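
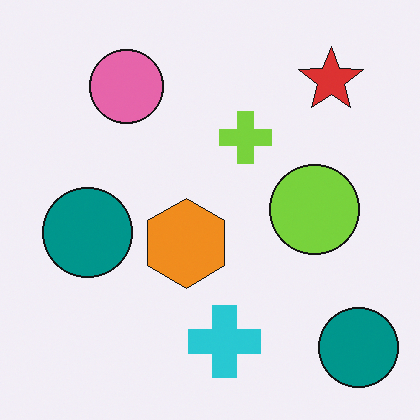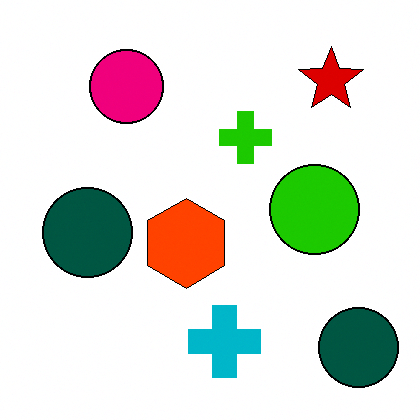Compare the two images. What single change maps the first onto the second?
The transformation is: given much higher contrast.

Tones are pushed away from mid-grey across the whole image — a global contrast change.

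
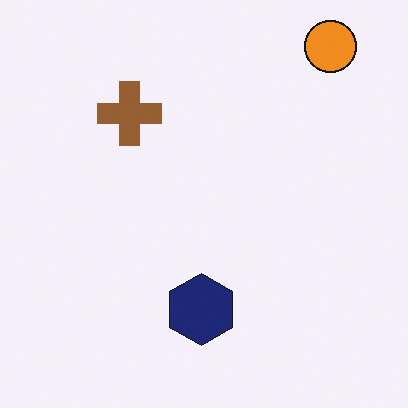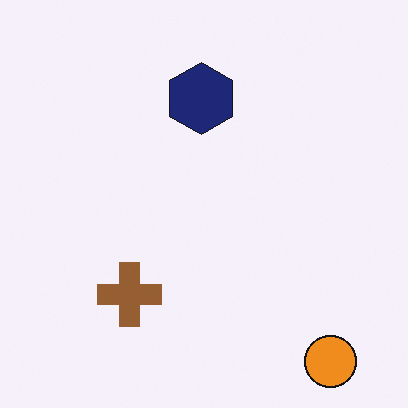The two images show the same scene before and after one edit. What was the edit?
The image was flipped vertically (top ↔ bottom).

The orange circle is in the top-right of the first image and the bottom-right of the second — shapes on opposite sides of the horizontal midline have swapped in a mirror flip.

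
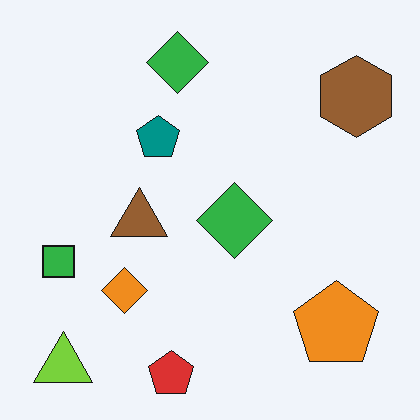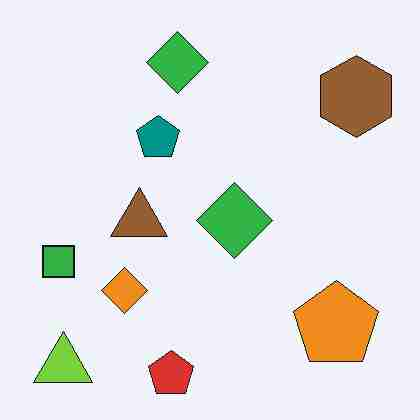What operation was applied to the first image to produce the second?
The second image is the first heavily JPEG-compressed with obvious blocking artifacts.

Blocky 8×8 compression artifacts appear around shape edges and the flat background shows ringing — characteristic JPEG degradation.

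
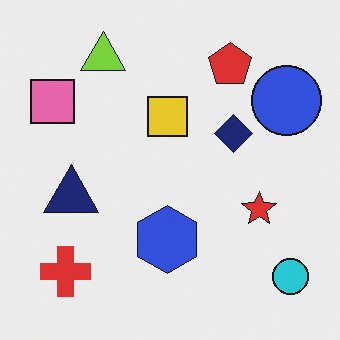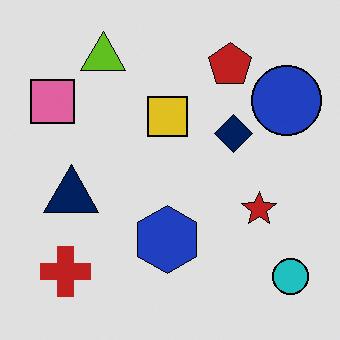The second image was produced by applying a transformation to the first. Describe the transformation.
This is the original image posterized to a reduced palette.

Each flat color has snapped to a coarser quantized level — most visibly, the near-white background has dropped to a flat grey.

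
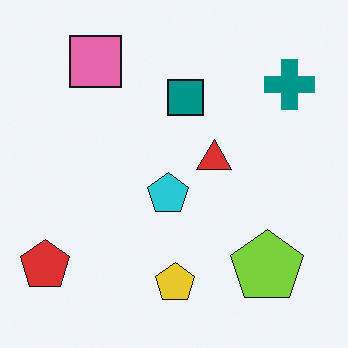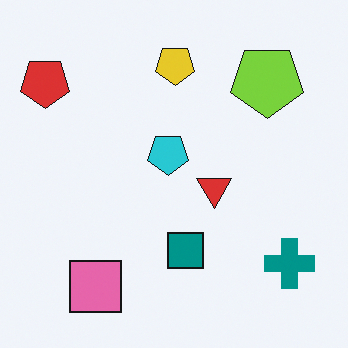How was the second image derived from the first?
The image was flipped vertically (top ↔ bottom).

The pink square is in the top-left of the first image and the bottom-left of the second — shapes on opposite sides of the horizontal midline have swapped in a mirror flip.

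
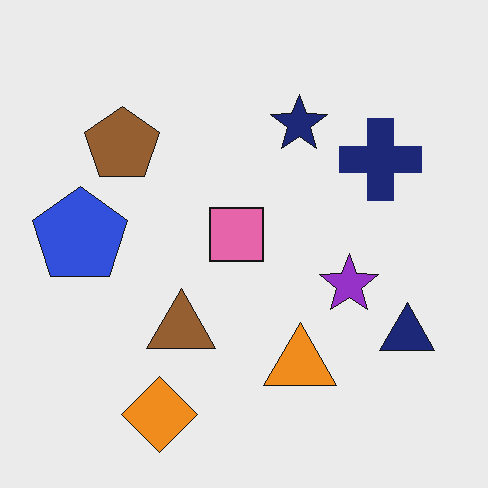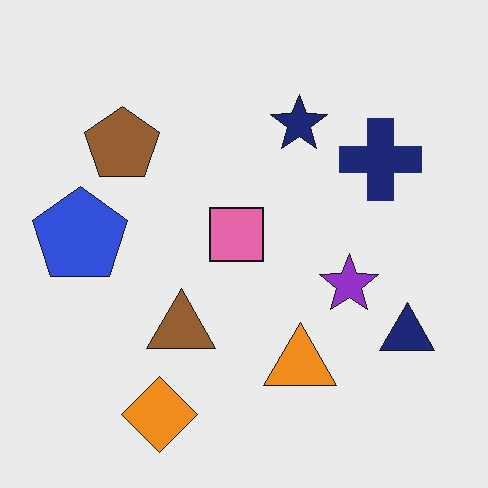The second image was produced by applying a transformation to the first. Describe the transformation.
It was given moderate JPEG compression.

Blocky 8×8 compression artifacts appear around shape edges and the flat background shows ringing — characteristic JPEG degradation.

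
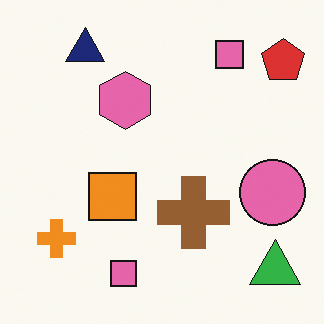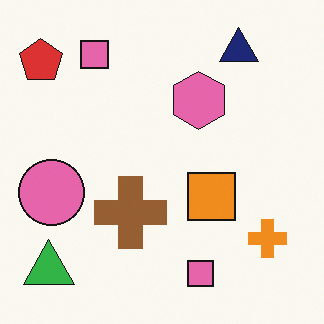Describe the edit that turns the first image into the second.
It was flipped horizontally (left ↔ right).

The red pentagon is in the top-right of the first image and the top-left of the second — shapes on opposite sides of the vertical midline have swapped in a mirror flip.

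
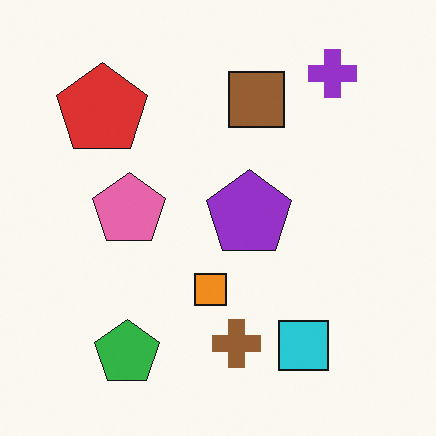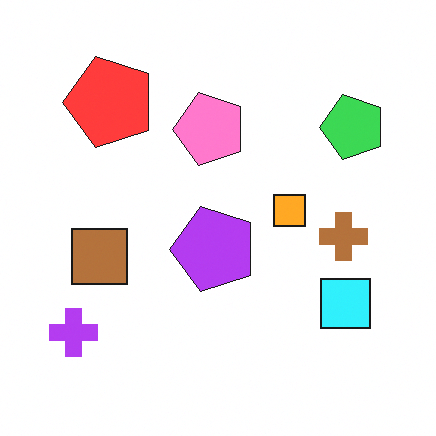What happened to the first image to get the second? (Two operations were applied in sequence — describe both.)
The image was brightened a little, then transposed (reflected across the top-left ↔ bottom-right diagonal).

Every pixel — background and shapes alike — is uniformly brightened. Shapes have swapped their row and column positions — what was in the top-right is now in the bottom-left — a diagonal reflection.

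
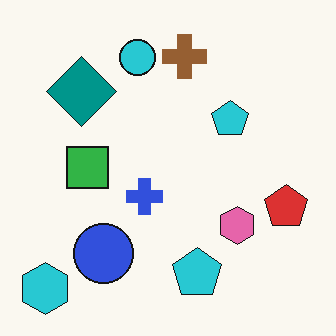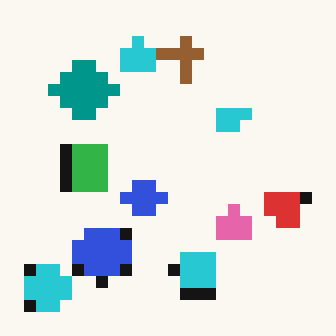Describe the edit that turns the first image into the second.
The transformation is: coarsely pixelated.

Shapes are reduced to large square blocks; fine edges and outlines are lost — a downscale-then-upscale (mosaic) effect.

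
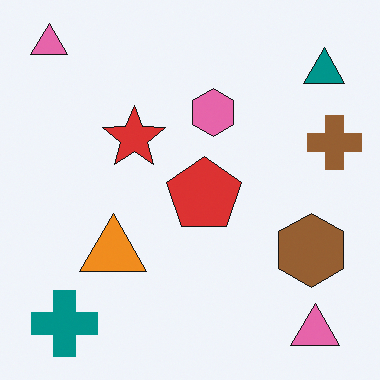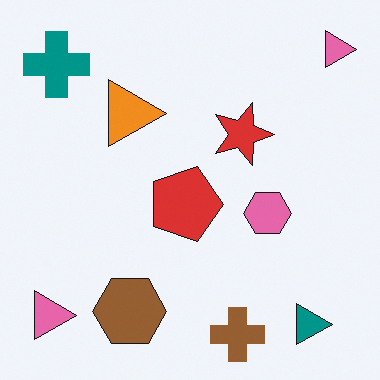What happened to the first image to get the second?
Rotated 90° clockwise.

The teal cross sits in the bottom-left of the first image and the top-left of the second — consistent with a whole-image 90° clockwise rotation.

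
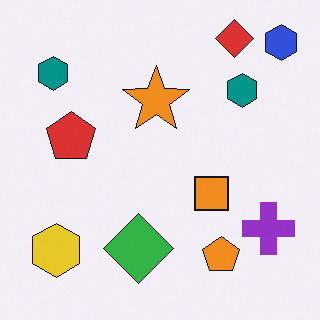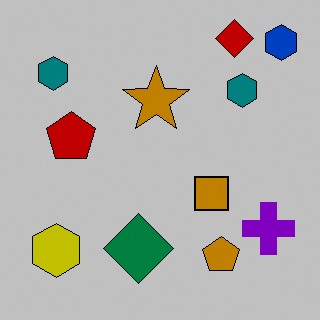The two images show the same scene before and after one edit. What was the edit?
Heavily posterized to just a handful of flat colors.

Each flat color has snapped to a coarser quantized level — most visibly, the near-white background has dropped to a flat grey.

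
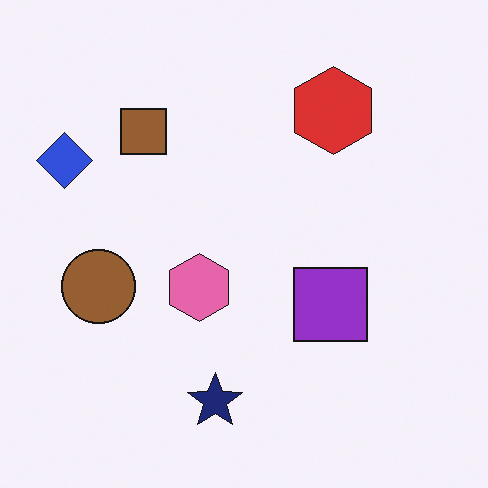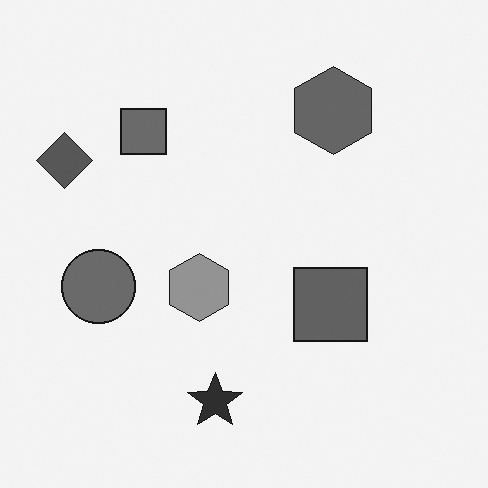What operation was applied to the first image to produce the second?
Converted to grayscale.

All color is removed — every shape is now a shade of grey.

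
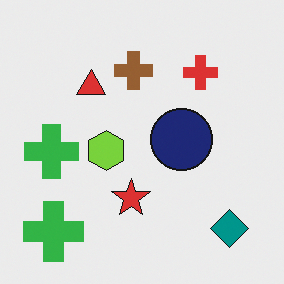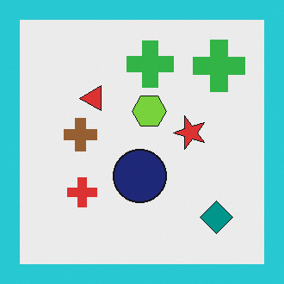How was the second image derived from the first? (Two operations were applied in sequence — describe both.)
The second image is the first transposed (reflected across the top-left ↔ bottom-right diagonal), then framed with a cyan border.

Shapes have swapped their row and column positions — what was in the top-right is now in the bottom-left — a diagonal reflection. A solid cyan frame runs around the edge of the second image, with the content slightly shrunk inside it.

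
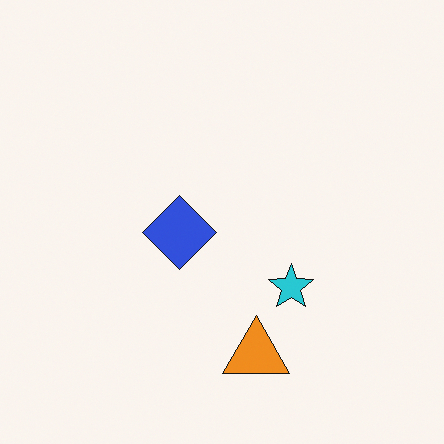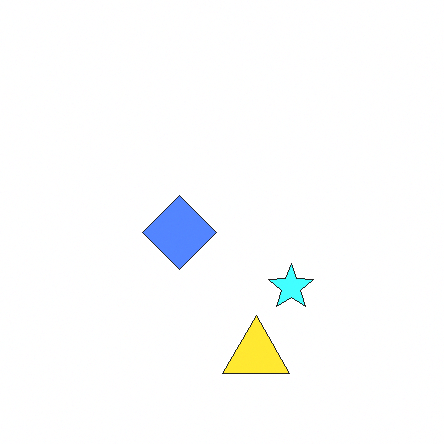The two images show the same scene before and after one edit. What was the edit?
This is the original image noticeably brightened.

Every pixel — background and shapes alike — is uniformly brightened.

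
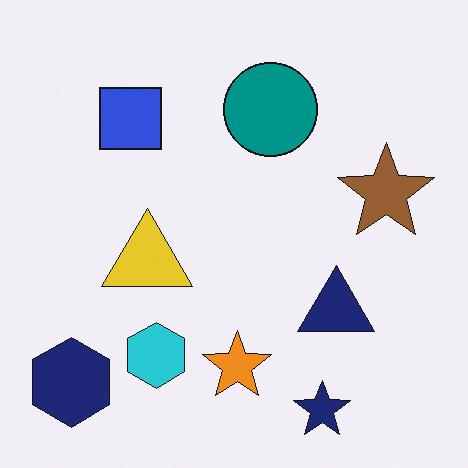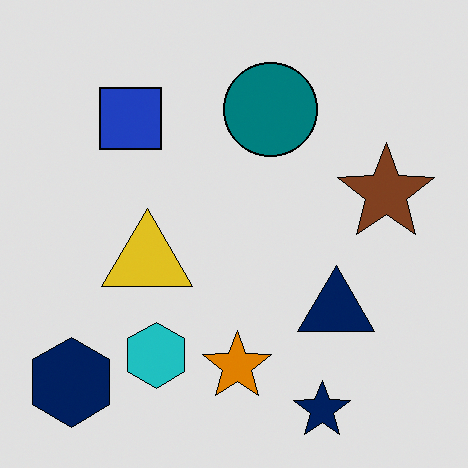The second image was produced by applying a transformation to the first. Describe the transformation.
This is the original image posterized to a reduced palette.

Each flat color has snapped to a coarser quantized level — most visibly, the near-white background has dropped to a flat grey.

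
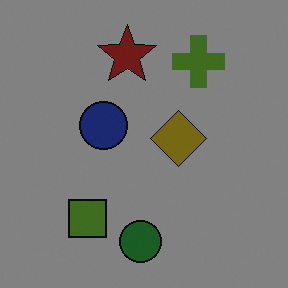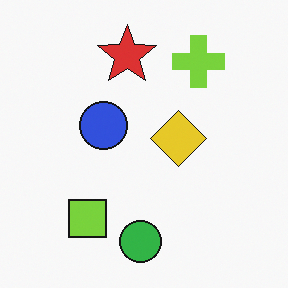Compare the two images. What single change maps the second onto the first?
The first image is the second darkened a lot.

Every pixel — background and shapes alike — is uniformly darkened.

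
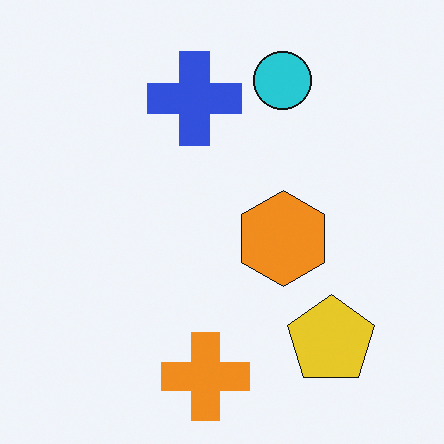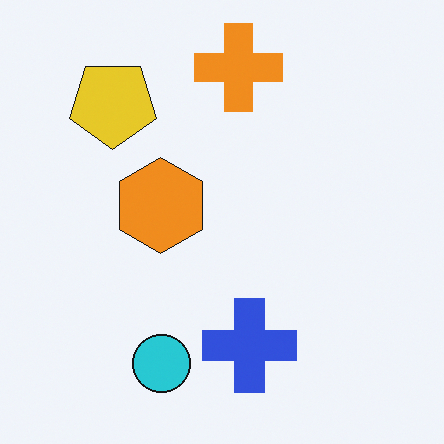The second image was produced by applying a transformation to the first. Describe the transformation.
This is the original image rotated 180°.

The yellow pentagon sits in the bottom-right of the first image and the top-left of the second — consistent with a whole-image 180° rotation.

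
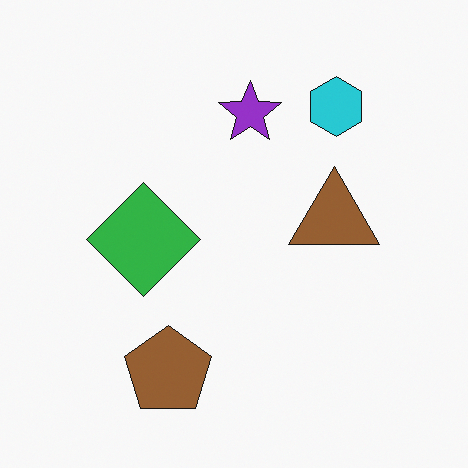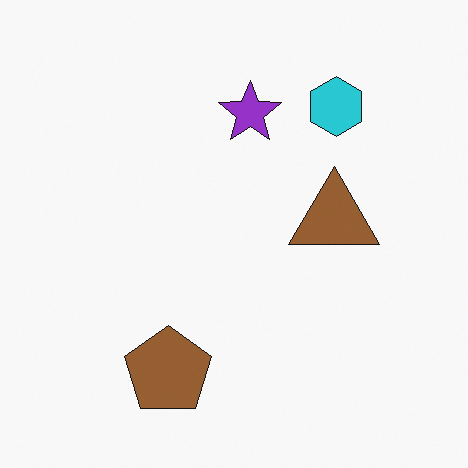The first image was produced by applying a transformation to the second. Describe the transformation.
Overlaid with an additional green diamond.

A green diamond appears in the first image that is absent from the second.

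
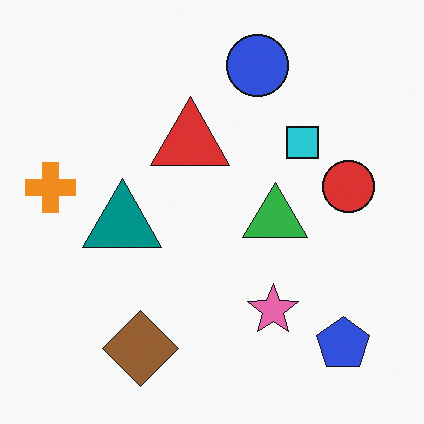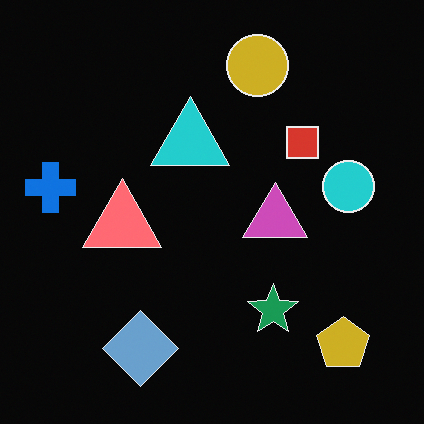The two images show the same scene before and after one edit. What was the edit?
It was color-inverted (negative).

The light background has become dark and every shape's color is its complement — a photographic negative.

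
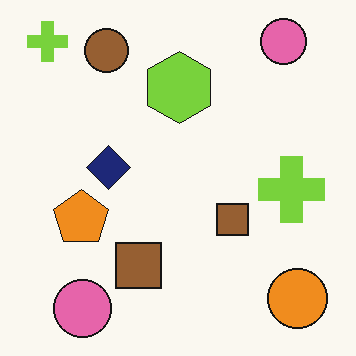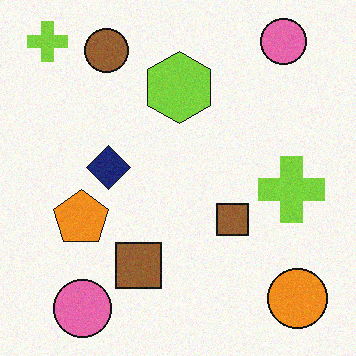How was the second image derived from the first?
The second image is the first degraded with a light layer of grain.

Random speckle covers the whole image, including the flat background.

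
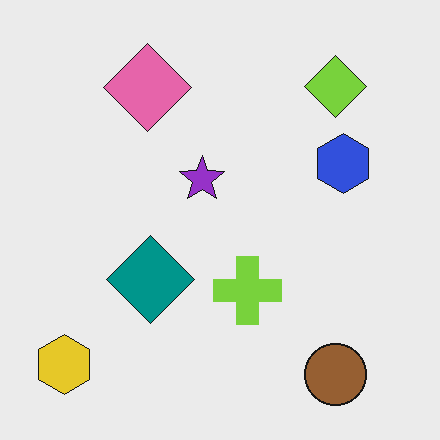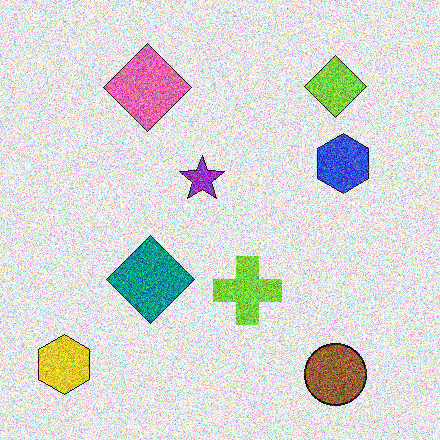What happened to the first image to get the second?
Degraded with strong gaussian noise.

Random speckle covers the whole image, including the flat background.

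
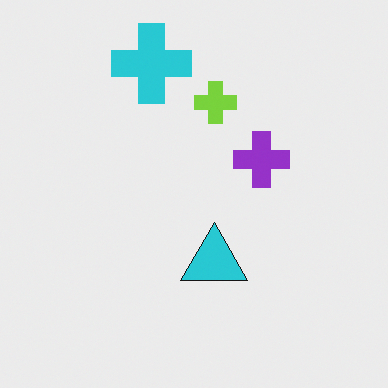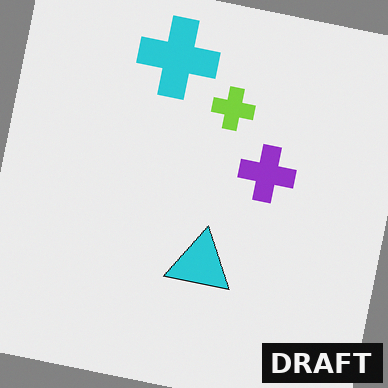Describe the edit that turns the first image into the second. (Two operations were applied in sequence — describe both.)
It was rotated clockwise by a few degrees, then watermarked with the text "DRAFT" in the lower-right corner.

Every shape is tilted by the same angle and the image corners show triangular fill wedges — a whole-image rotation by a non-right angle. A dark label reading "DRAFT" appears in the lower-right corner.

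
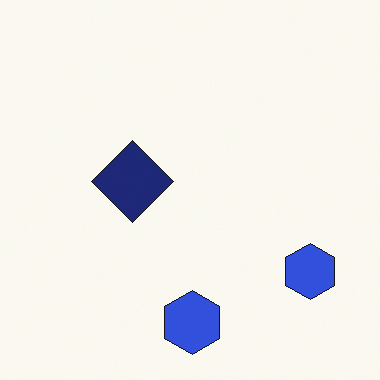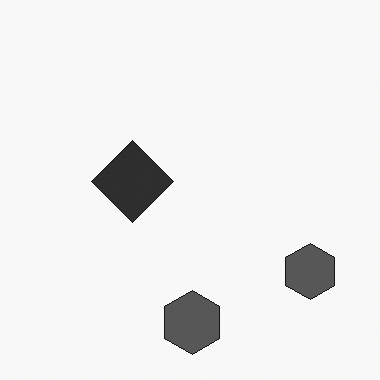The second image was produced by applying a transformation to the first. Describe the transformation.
The transformation is: converted to grayscale.

All color is removed — every shape is now a shade of grey.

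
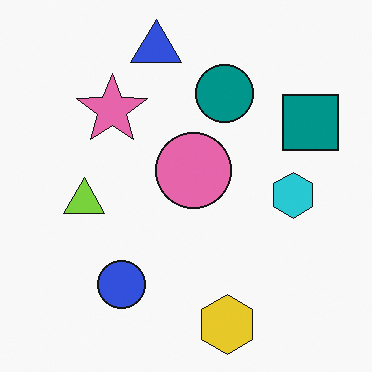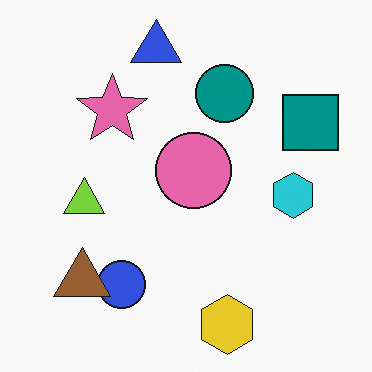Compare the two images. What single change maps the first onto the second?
It was overlaid with an additional brown triangle.

A brown triangle appears in the second image that is absent from the first.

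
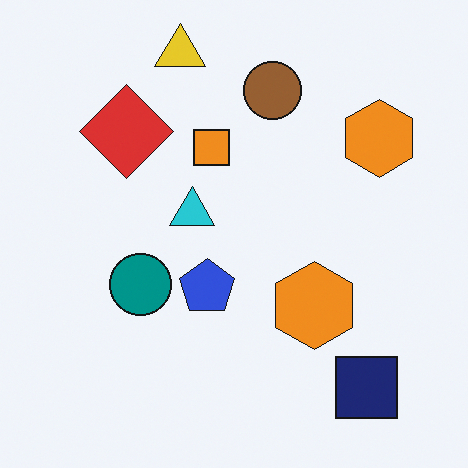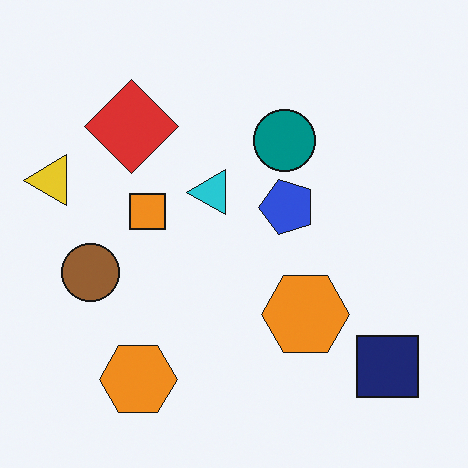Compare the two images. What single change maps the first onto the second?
The second image is the first transposed (reflected across the top-left ↔ bottom-right diagonal).

Shapes have swapped their row and column positions — what was in the top-right is now in the bottom-left — a diagonal reflection.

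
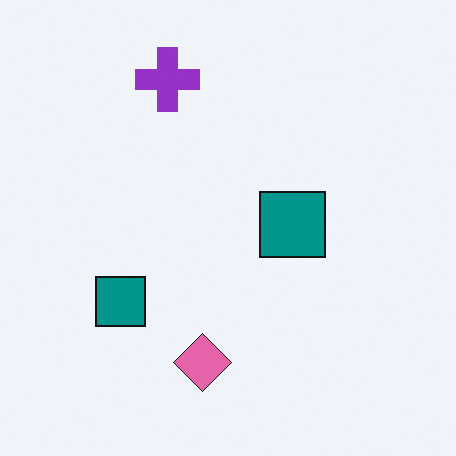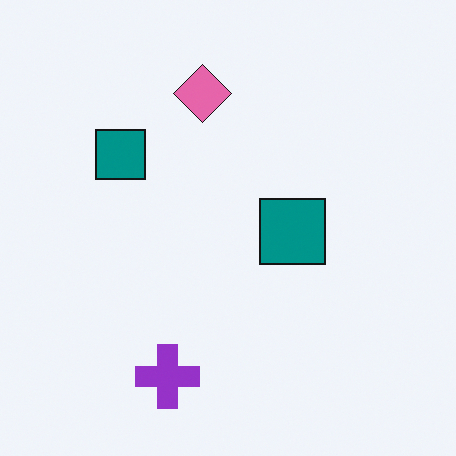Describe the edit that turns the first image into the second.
The transformation is: flipped vertically (top ↔ bottom).

The purple cross is in the top of the first image and the bottom of the second — shapes on opposite sides of the horizontal midline have swapped in a mirror flip.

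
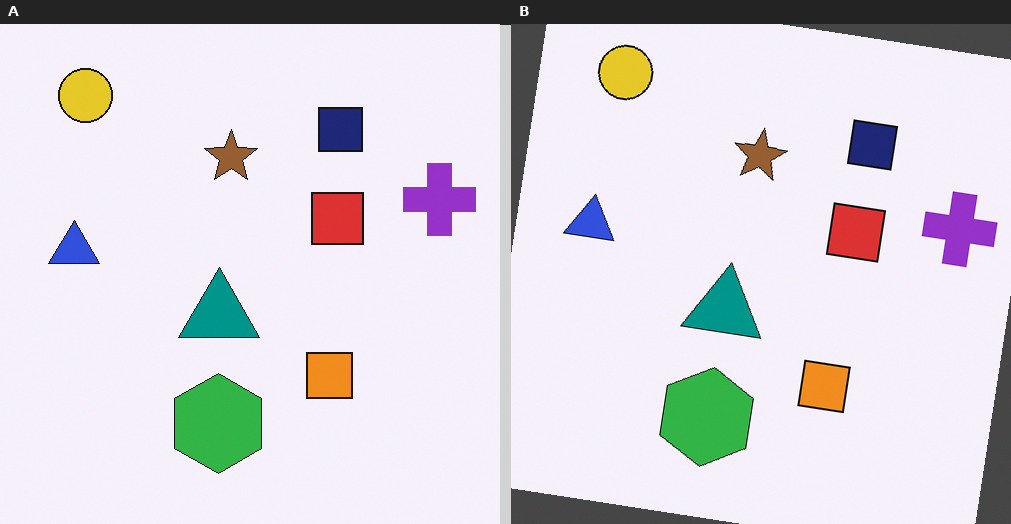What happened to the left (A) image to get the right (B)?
It was rotated clockwise by a small amount.

Every shape is tilted by the same angle and the image corners show triangular fill wedges — a whole-image rotation by a non-right angle.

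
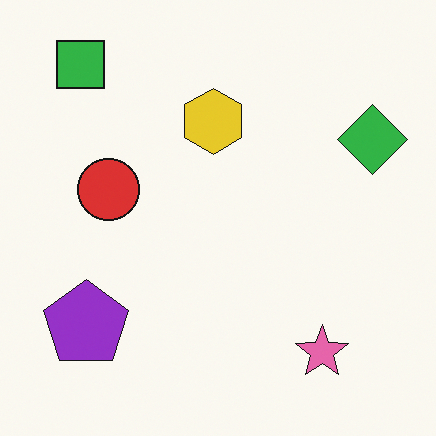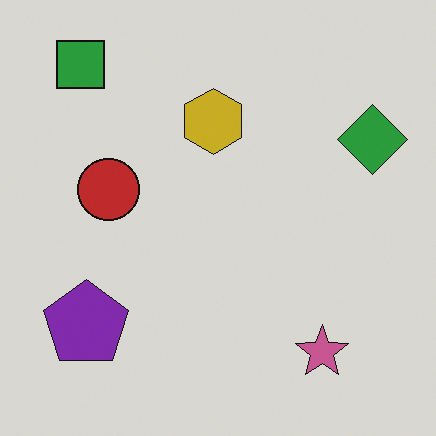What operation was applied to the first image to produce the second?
The second image is the first darkened a little.

Every pixel — background and shapes alike — is uniformly darkened.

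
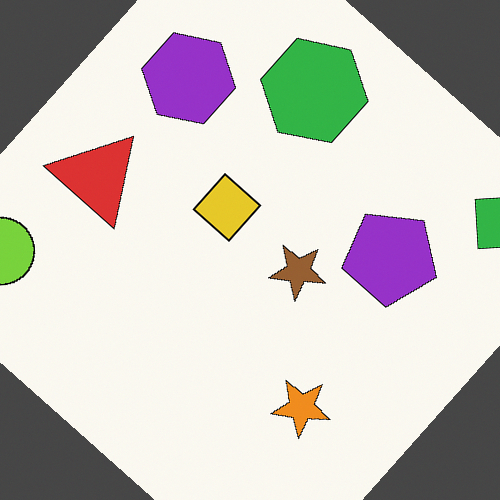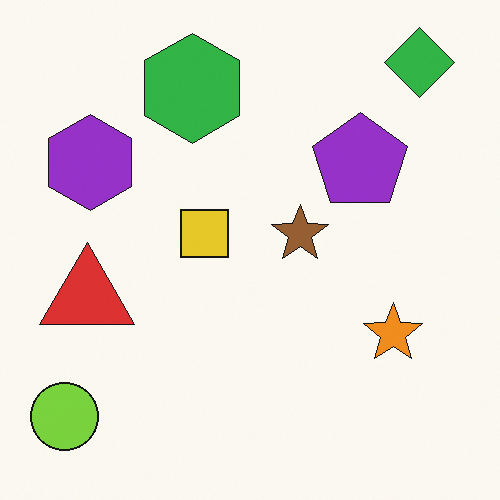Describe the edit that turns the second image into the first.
The first image is the second rotated clockwise by a large amount — several tens of degrees.

Every shape is tilted by the same angle and the image corners show triangular fill wedges — a whole-image rotation by a non-right angle.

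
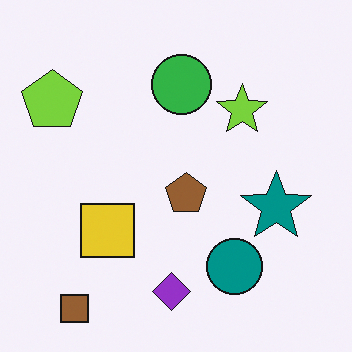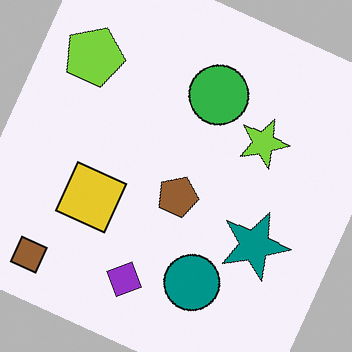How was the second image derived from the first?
The transformation is: rotated clockwise by a clearly visible amount.

Every shape is tilted by the same angle and the image corners show triangular fill wedges — a whole-image rotation by a non-right angle.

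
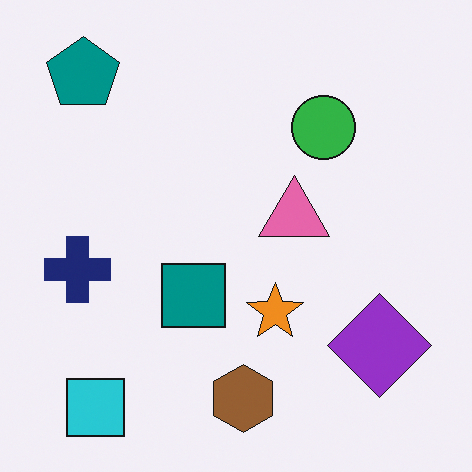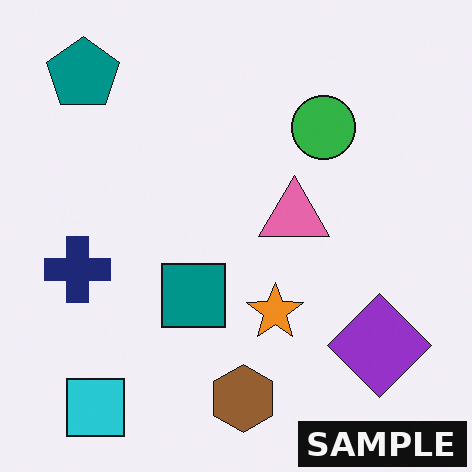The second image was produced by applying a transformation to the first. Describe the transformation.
The transformation is: watermarked with the text "SAMPLE" in the lower-right corner.

A dark label reading "SAMPLE" appears in the lower-right corner.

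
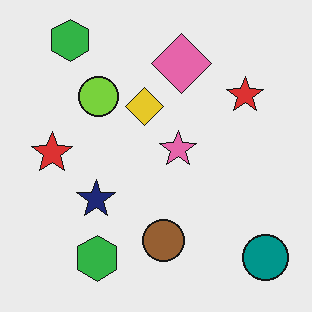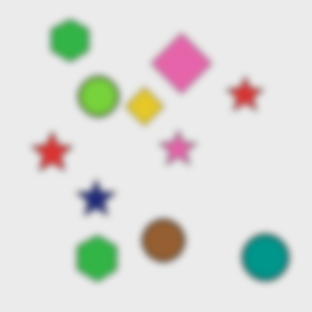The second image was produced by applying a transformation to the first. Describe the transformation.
It was noticeably gaussian-blurred.

Shape edges and outlines are uniformly softened across the whole image.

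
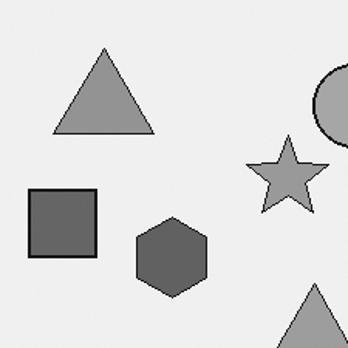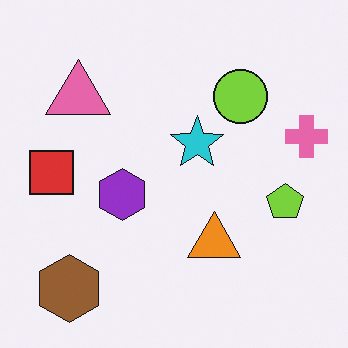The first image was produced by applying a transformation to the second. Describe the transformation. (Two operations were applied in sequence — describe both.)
This is the original image converted to grayscale, then cropped to a modestly smaller region and rescaled.

All color is removed — every shape is now a shade of grey. The visible shapes are larger and the field of view is narrower; shapes near the original edges may be partly or wholly outside the frame — a crop-and-rescale.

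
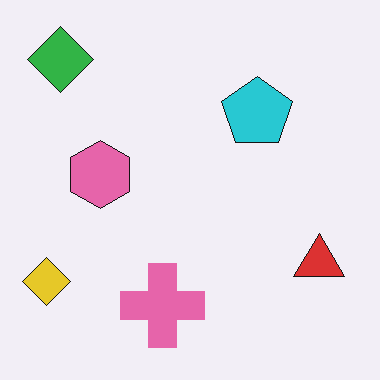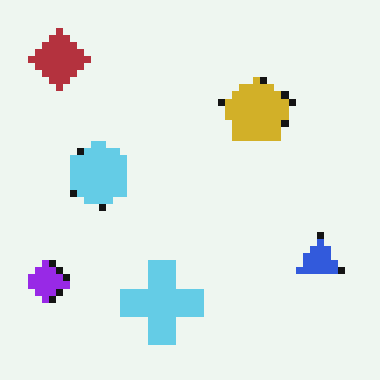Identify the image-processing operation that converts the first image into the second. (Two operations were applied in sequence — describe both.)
The image was pixelated into visible square blocks, then hue-shifted through roughly half the color wheel.

Shapes are reduced to large square blocks; fine edges and outlines are lost — a downscale-then-upscale (mosaic) effect. Every shape's color has rotated by the same amount around the hue wheel — a uniform hue shift.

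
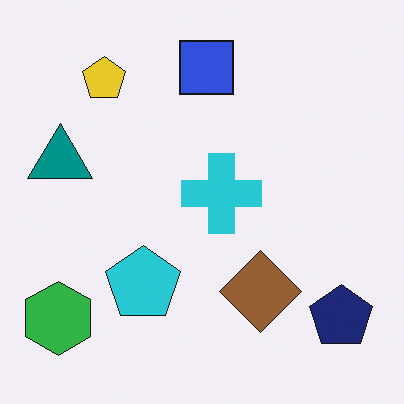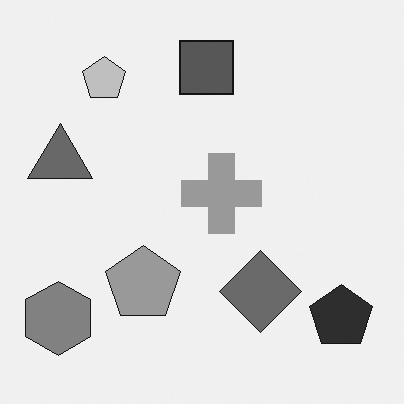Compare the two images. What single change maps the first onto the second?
The transformation is: converted to grayscale.

All color is removed — every shape is now a shade of grey.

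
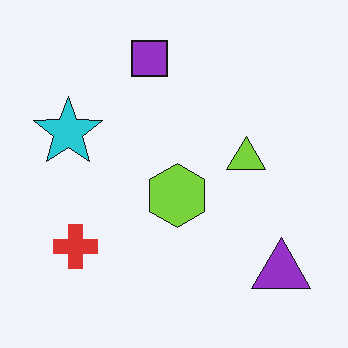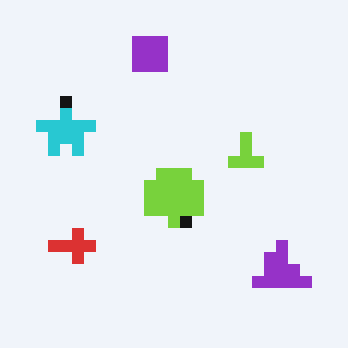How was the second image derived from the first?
The second image is the first coarsely pixelated.

Shapes are reduced to large square blocks; fine edges and outlines are lost — a downscale-then-upscale (mosaic) effect.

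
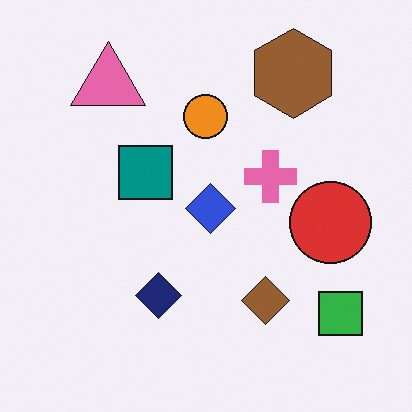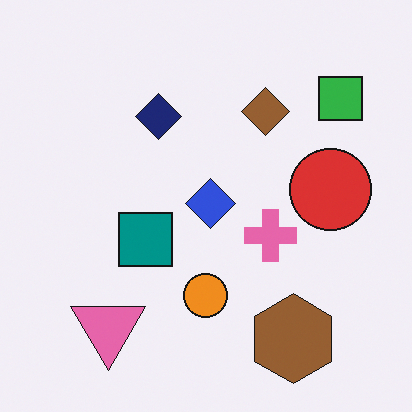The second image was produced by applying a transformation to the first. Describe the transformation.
The image was flipped vertically (top ↔ bottom).

The brown hexagon is in the top-right of the first image and the bottom-right of the second — shapes on opposite sides of the horizontal midline have swapped in a mirror flip.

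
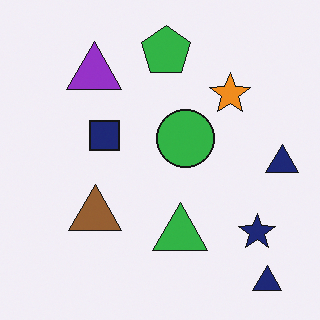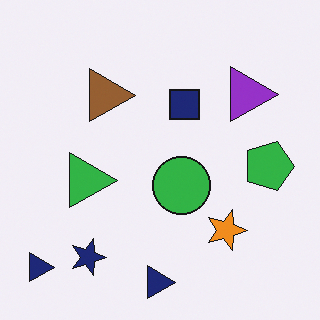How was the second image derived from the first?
Rotated 90° clockwise.

The navy star sits in the bottom-right of the first image and the bottom-left of the second — consistent with a whole-image 90° clockwise rotation.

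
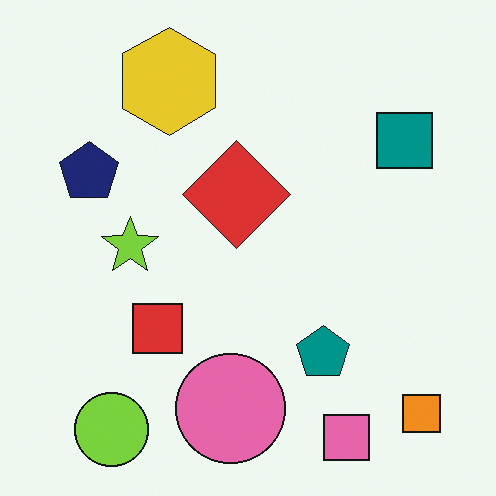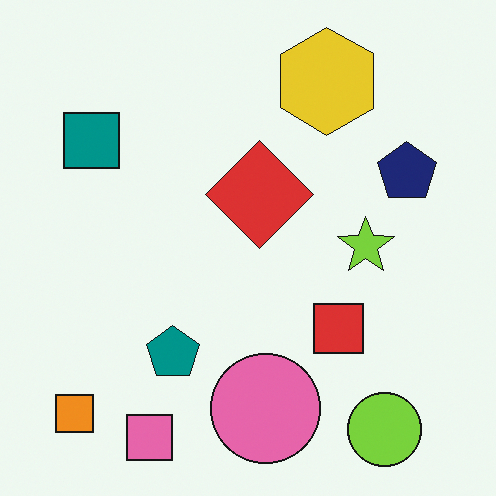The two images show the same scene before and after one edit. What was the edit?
The second image is the first flipped horizontally (left ↔ right).

The orange square is in the bottom-right of the first image and the bottom-left of the second — shapes on opposite sides of the vertical midline have swapped in a mirror flip.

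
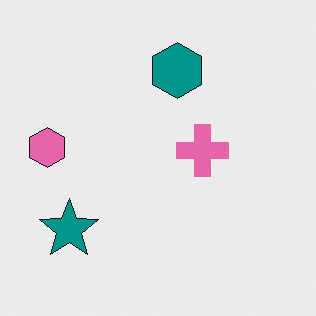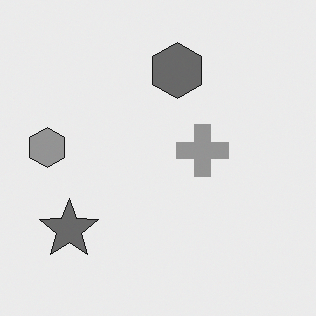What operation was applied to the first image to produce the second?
Converted to grayscale.

All color is removed — every shape is now a shade of grey.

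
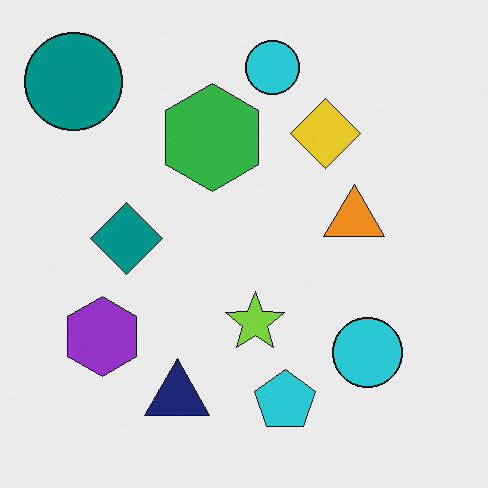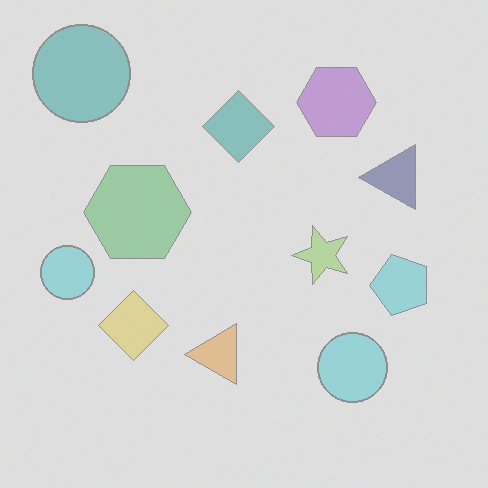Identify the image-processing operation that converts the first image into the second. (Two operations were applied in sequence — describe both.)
This is the original image transposed (reflected across the top-left ↔ bottom-right diagonal), then washed out (contrast reduced).

Shapes have swapped their row and column positions — what was in the top-right is now in the bottom-left — a diagonal reflection. Tones are pushed toward mid-grey across the whole image — a global contrast change.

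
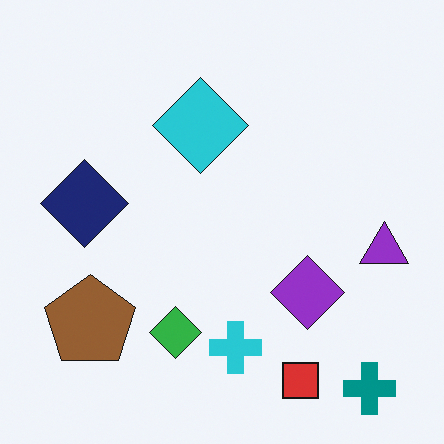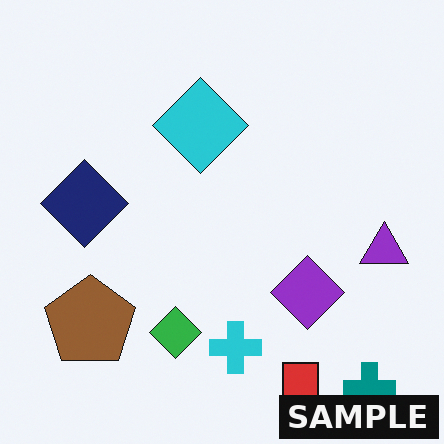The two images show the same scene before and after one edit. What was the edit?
The transformation is: watermarked with the text "SAMPLE" in the lower-right corner.

A dark label reading "SAMPLE" appears in the lower-right corner.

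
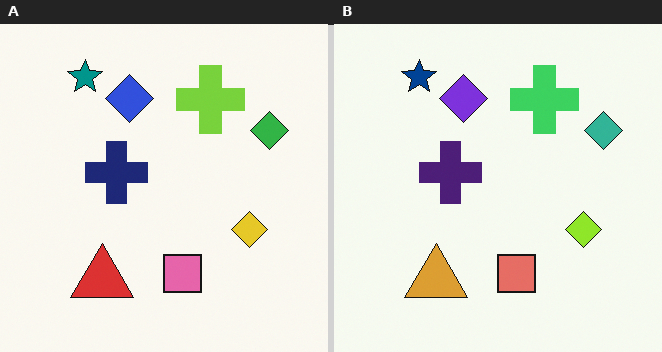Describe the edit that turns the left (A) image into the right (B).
The transformation is: hue-shifted by a small amount.

Every shape's color has rotated by the same amount around the hue wheel — a uniform hue shift.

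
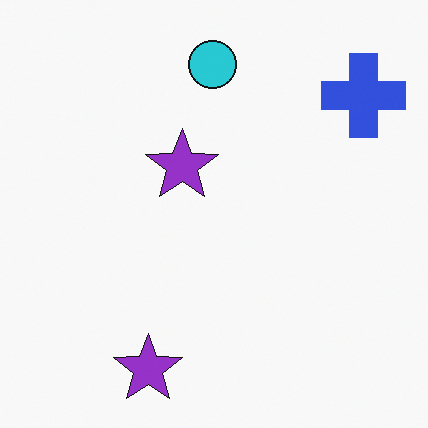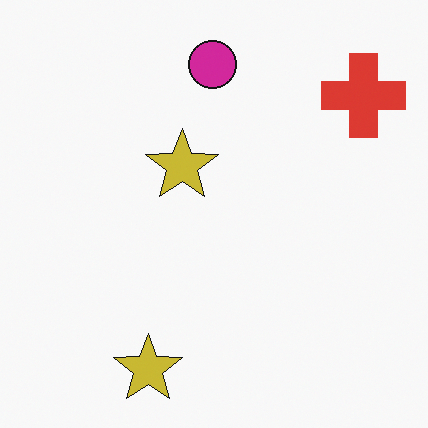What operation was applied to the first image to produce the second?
It was hue-shifted by a moderate amount.

Every shape's color has rotated by the same amount around the hue wheel — a uniform hue shift.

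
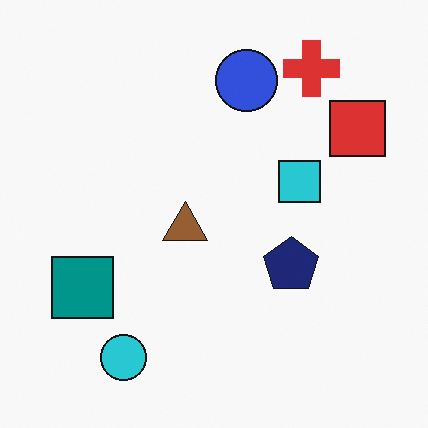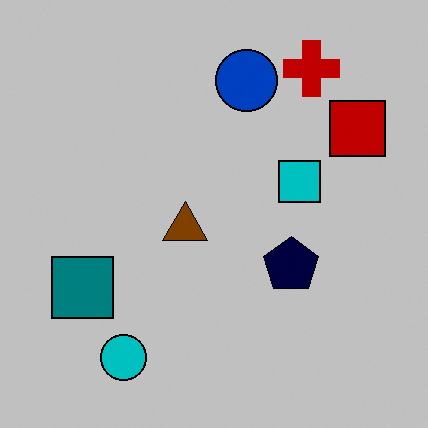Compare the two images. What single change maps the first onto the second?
The image was heavily posterized to just a handful of flat colors.

Each flat color has snapped to a coarser quantized level — most visibly, the near-white background has dropped to a flat grey.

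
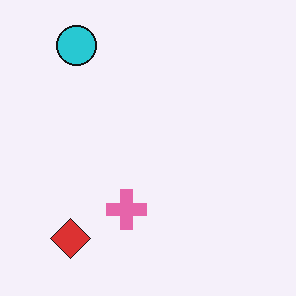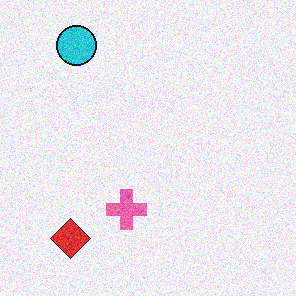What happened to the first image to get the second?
The second image is the first degraded with moderate additive noise.

Random speckle covers the whole image, including the flat background.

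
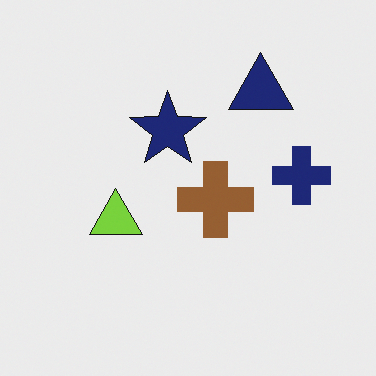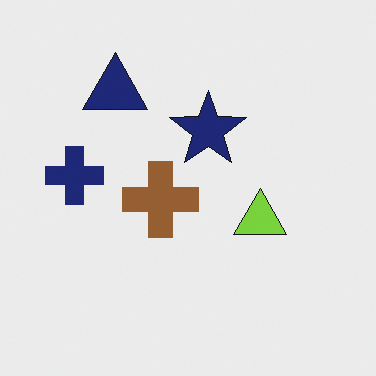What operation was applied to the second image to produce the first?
The image was flipped horizontally (left ↔ right).

The navy cross is in the left of the second image and the right of the first — shapes on opposite sides of the vertical midline have swapped in a mirror flip.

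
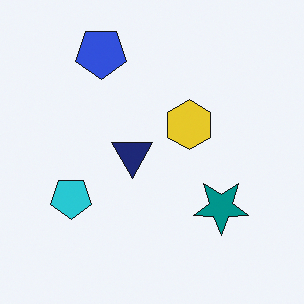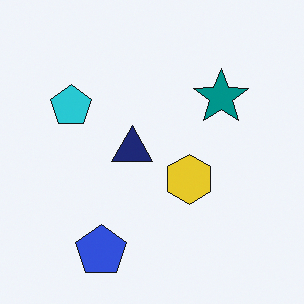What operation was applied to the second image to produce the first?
Flipped vertically (top ↔ bottom).

The blue pentagon is in the bottom-left of the second image and the top-left of the first — shapes on opposite sides of the horizontal midline have swapped in a mirror flip.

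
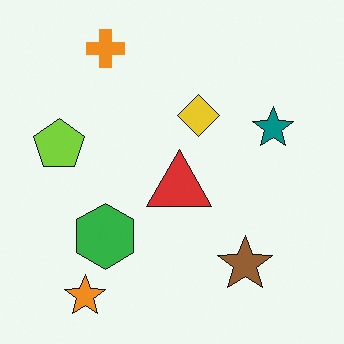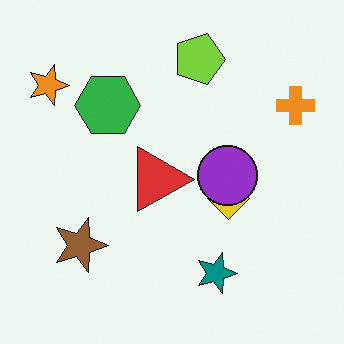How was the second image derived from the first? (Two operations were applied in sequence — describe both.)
The transformation is: rotated 90° clockwise, then overlaid with an additional purple circle.

The orange star sits in the bottom-left of the first image and the top-left of the second — consistent with a whole-image 90° clockwise rotation. A purple circle appears in the second image that is absent from the first.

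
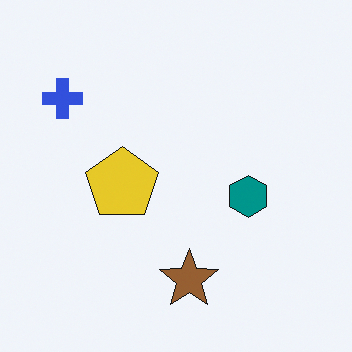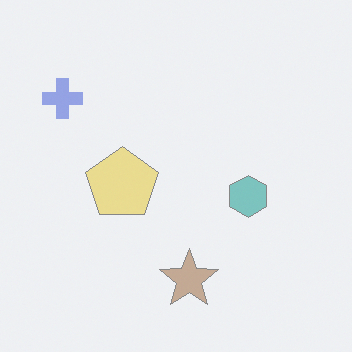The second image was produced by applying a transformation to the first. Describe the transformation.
The second image is the first given much lower contrast.

Tones are pushed toward mid-grey across the whole image — a global contrast change.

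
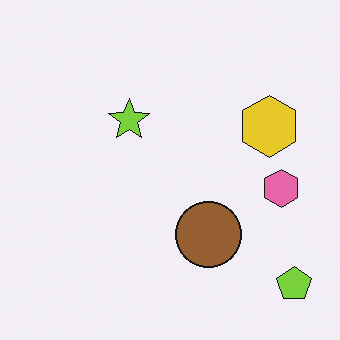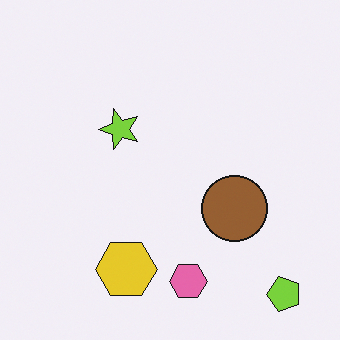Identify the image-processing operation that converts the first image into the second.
It was transposed (reflected across the top-left ↔ bottom-right diagonal).

Shapes have swapped their row and column positions — what was in the top-right is now in the bottom-left — a diagonal reflection.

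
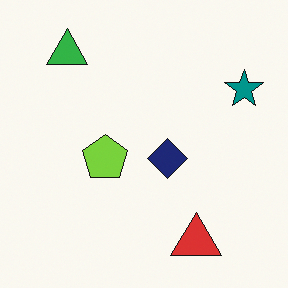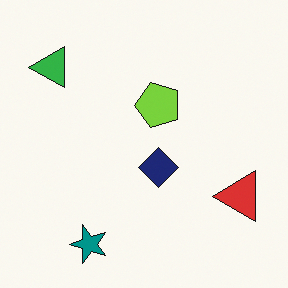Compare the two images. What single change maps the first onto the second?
It was transposed (reflected across the top-left ↔ bottom-right diagonal).

Shapes have swapped their row and column positions — what was in the top-right is now in the bottom-left — a diagonal reflection.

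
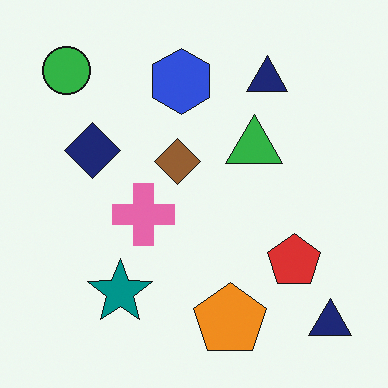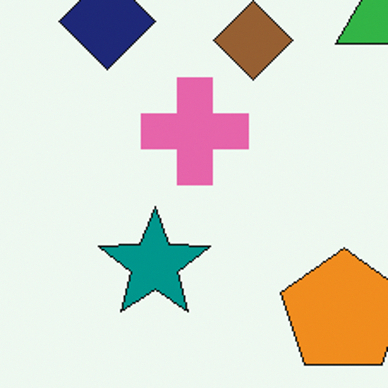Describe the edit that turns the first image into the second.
Cropped to a noticeably smaller region and rescaled.

The visible shapes are larger and the field of view is narrower; shapes near the original edges may be partly or wholly outside the frame — a crop-and-rescale.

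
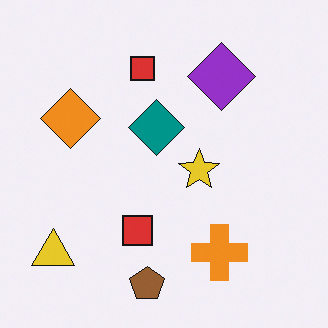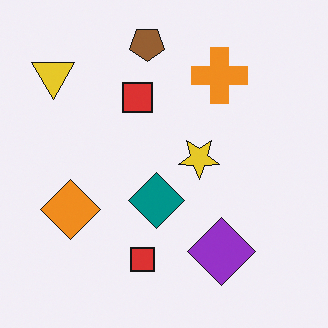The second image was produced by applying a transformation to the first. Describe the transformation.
This is the original image flipped vertically (top ↔ bottom).

The brown pentagon is in the bottom of the first image and the top of the second — shapes on opposite sides of the horizontal midline have swapped in a mirror flip.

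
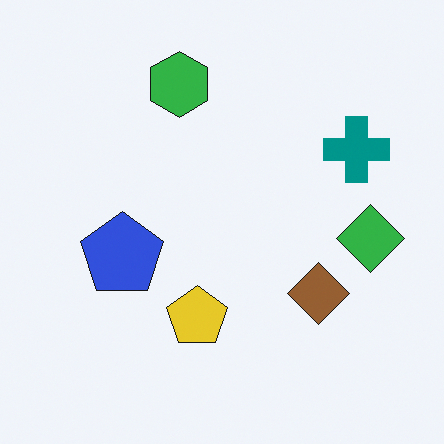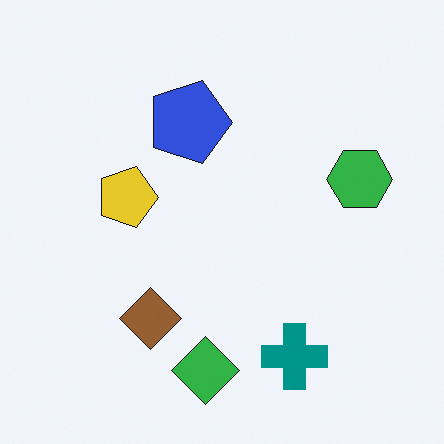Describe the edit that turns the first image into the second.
The transformation is: rotated 90° clockwise.

The teal cross sits in the right of the first image and the bottom of the second — consistent with a whole-image 90° clockwise rotation.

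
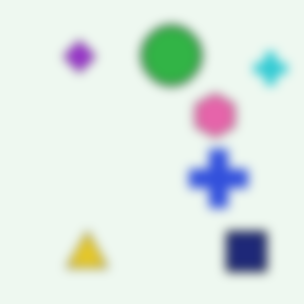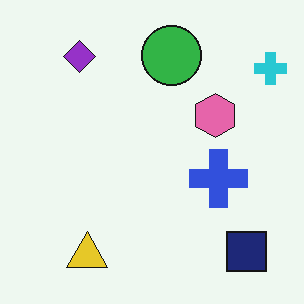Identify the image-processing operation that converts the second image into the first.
It was heavily blurred.

Shape edges and outlines are uniformly softened across the whole image.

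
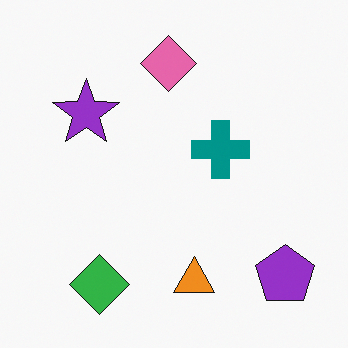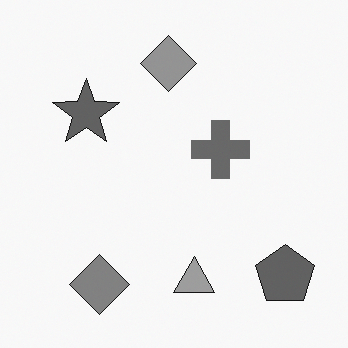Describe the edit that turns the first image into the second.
The transformation is: converted to grayscale.

All color is removed — every shape is now a shade of grey.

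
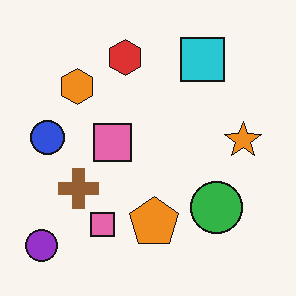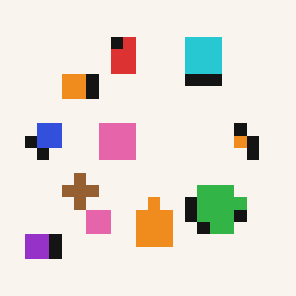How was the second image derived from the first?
The transformation is: heavily pixelated into large blocks.

Shapes are reduced to large square blocks; fine edges and outlines are lost — a downscale-then-upscale (mosaic) effect.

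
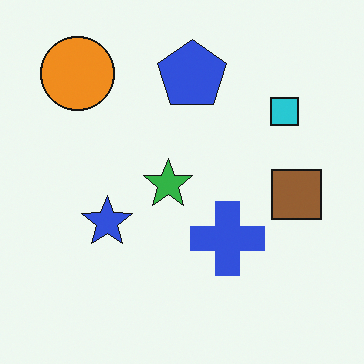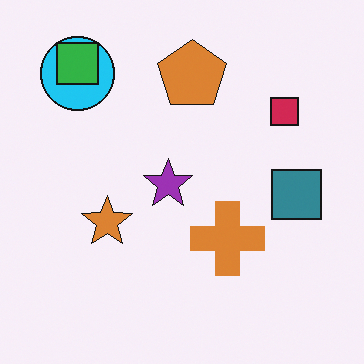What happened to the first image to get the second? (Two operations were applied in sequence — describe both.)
Hue-shifted through roughly half the color wheel, then overlaid with an additional green square.

Every shape's color has rotated by the same amount around the hue wheel — a uniform hue shift. A green square appears in the second image that is absent from the first.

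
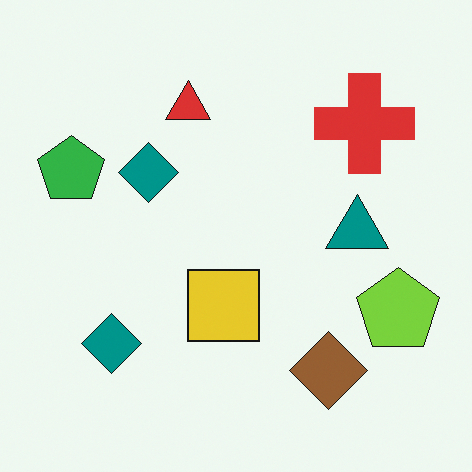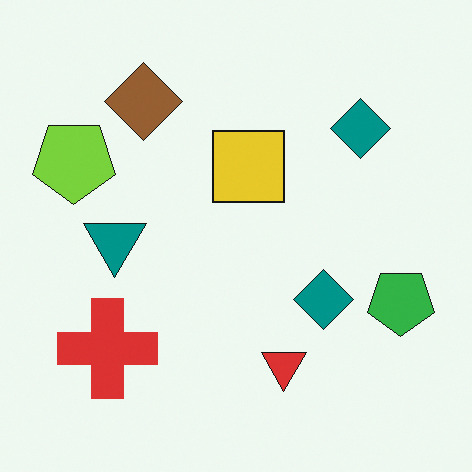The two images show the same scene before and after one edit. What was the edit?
It was rotated 180°.

The lime pentagon sits in the right of the first image and the left of the second — consistent with a whole-image 180° rotation.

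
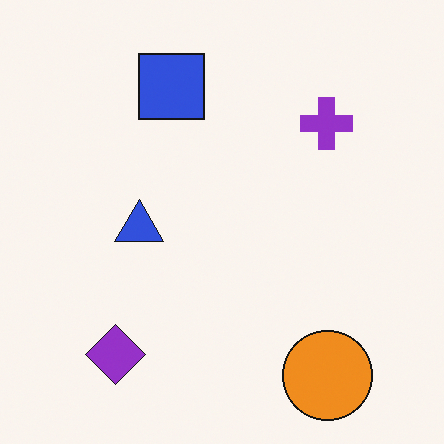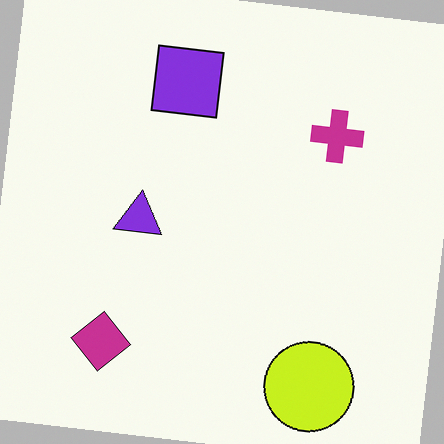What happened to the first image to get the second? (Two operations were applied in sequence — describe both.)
The second image is the first hue-shifted slightly, then rotated clockwise by a few degrees.

Every shape's color has rotated by the same amount around the hue wheel — a uniform hue shift. Every shape is tilted by the same angle and the image corners show triangular fill wedges — a whole-image rotation by a non-right angle.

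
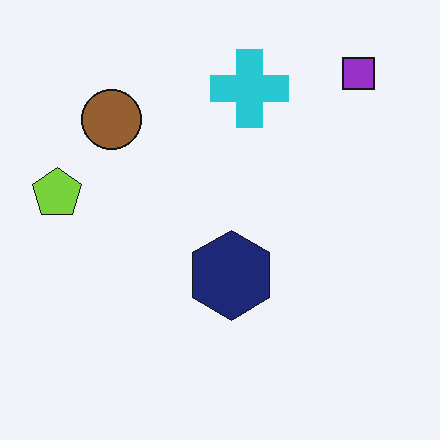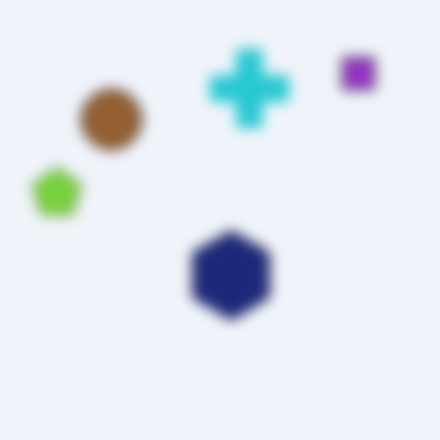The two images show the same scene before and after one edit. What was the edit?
It was heavily blurred.

Shape edges and outlines are uniformly softened across the whole image.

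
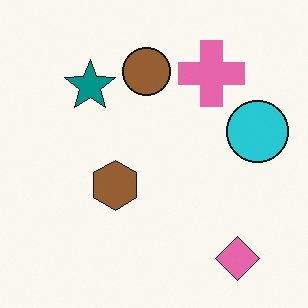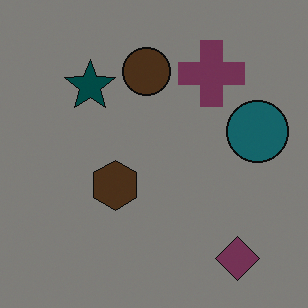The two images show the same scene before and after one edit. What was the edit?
The second image is the first darkened a lot.

Every pixel — background and shapes alike — is uniformly darkened.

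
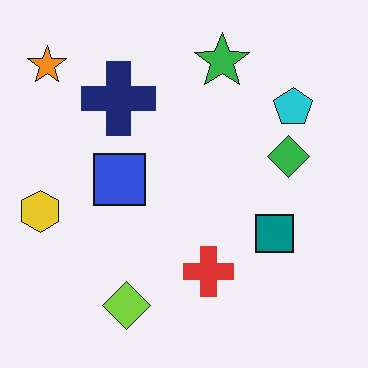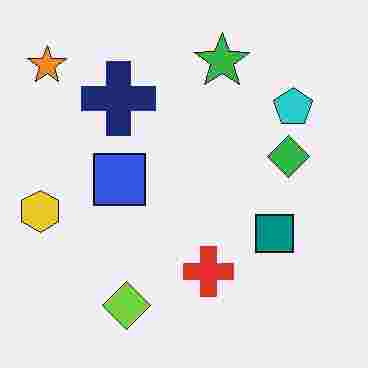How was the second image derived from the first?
The image was degraded with heavy JPEG compression.

Blocky 8×8 compression artifacts appear around shape edges and the flat background shows ringing — characteristic JPEG degradation.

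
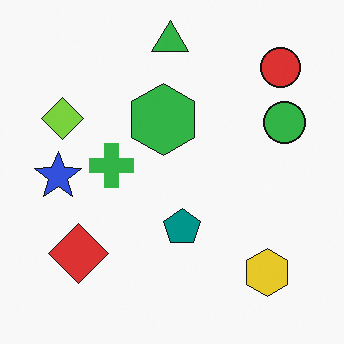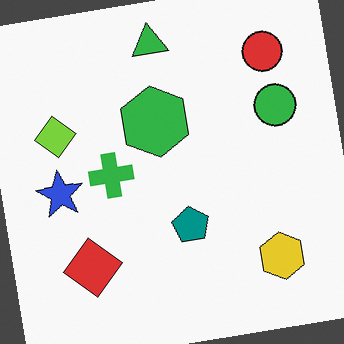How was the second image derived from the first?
Rotated counter-clockwise by a few degrees.

Every shape is tilted by the same angle and the image corners show triangular fill wedges — a whole-image rotation by a non-right angle.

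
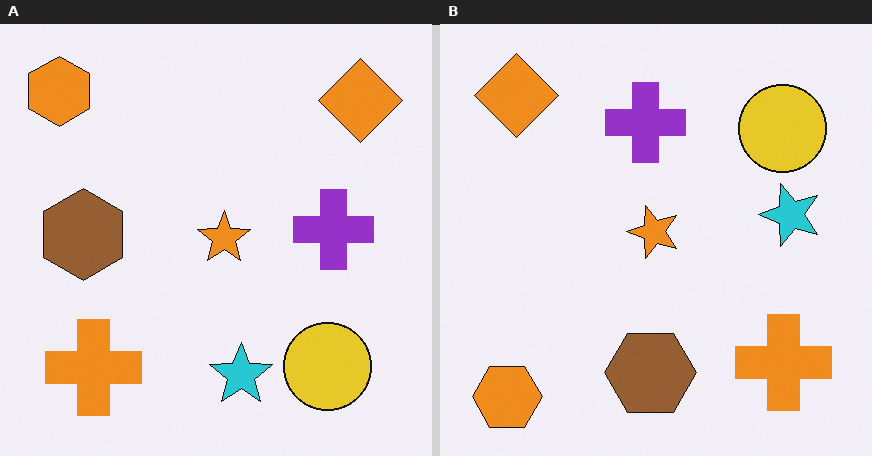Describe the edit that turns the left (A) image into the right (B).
Rotated 90° counter-clockwise.

The orange hexagon sits in the top-left of the left (A) image and the bottom-left of the right (B) — consistent with a whole-image 90° counter-clockwise rotation.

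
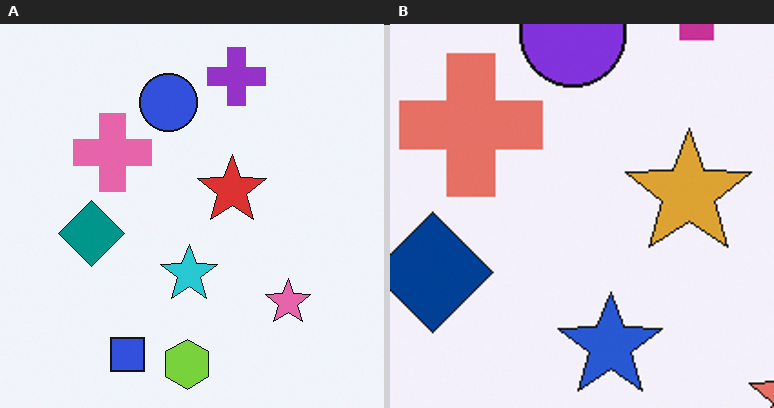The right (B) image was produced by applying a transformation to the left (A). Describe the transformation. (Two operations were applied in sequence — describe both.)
The image was hue-shifted by a small amount, then cropped to a noticeably smaller region and rescaled.

Every shape's color has rotated by the same amount around the hue wheel — a uniform hue shift. The visible shapes are larger and the field of view is narrower; shapes near the original edges may be partly or wholly outside the frame — a crop-and-rescale.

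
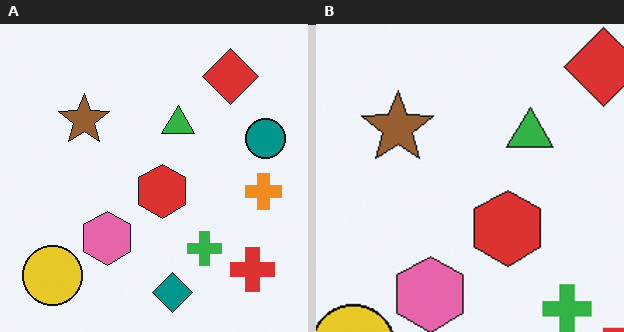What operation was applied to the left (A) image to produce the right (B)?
This is the original image cropped slightly and scaled back up.

The visible shapes are larger and the field of view is narrower; shapes near the original edges may be partly or wholly outside the frame — a crop-and-rescale.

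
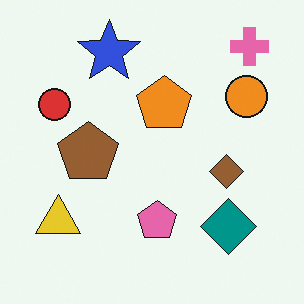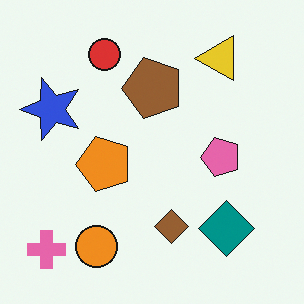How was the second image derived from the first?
Transposed (reflected across the top-left ↔ bottom-right diagonal).

Shapes have swapped their row and column positions — what was in the top-right is now in the bottom-left — a diagonal reflection.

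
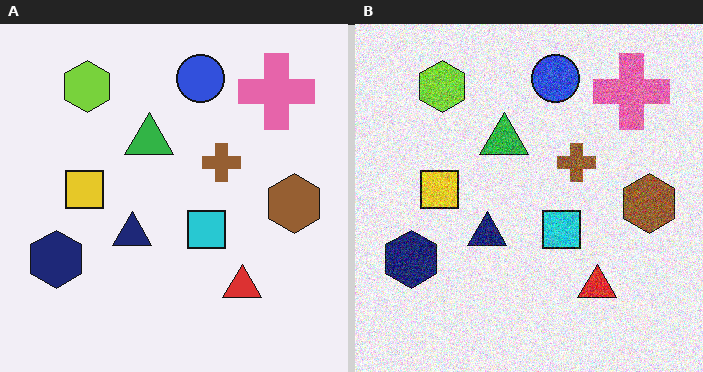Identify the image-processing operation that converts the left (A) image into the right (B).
The right (B) image is the left (A) degraded with a thick layer of grain.

Random speckle covers the whole image, including the flat background.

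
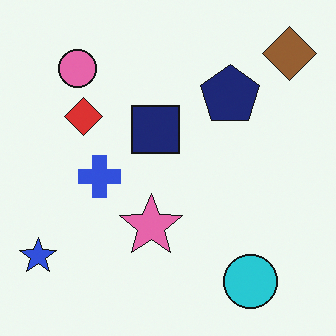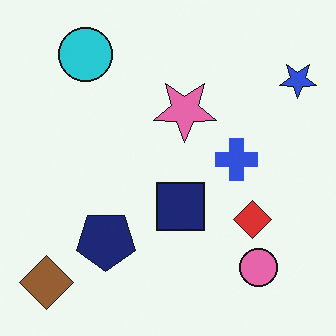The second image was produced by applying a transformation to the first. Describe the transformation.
The image was rotated 180°.

The brown diamond sits in the top-right of the first image and the bottom-left of the second — consistent with a whole-image 180° rotation.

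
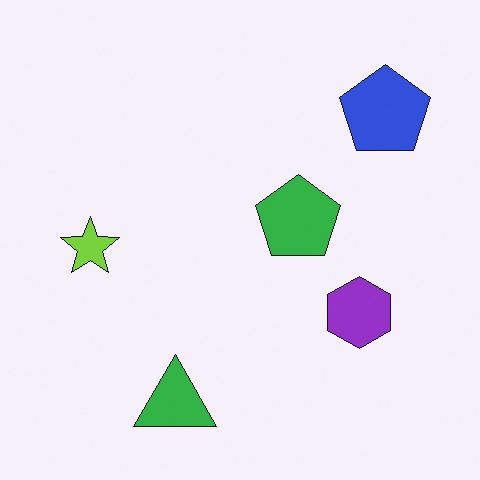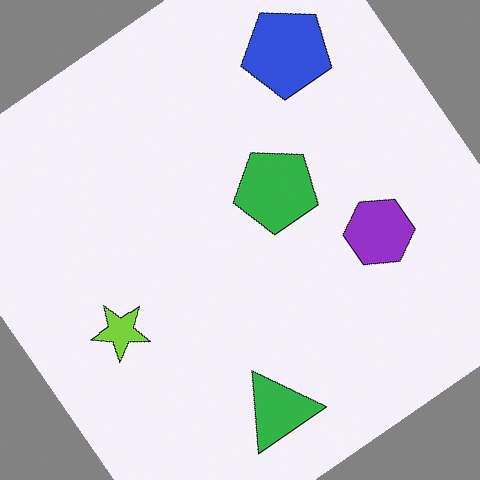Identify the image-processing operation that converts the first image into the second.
The second image is the first rotated counter-clockwise by a large amount — several tens of degrees.

Every shape is tilted by the same angle and the image corners show triangular fill wedges — a whole-image rotation by a non-right angle.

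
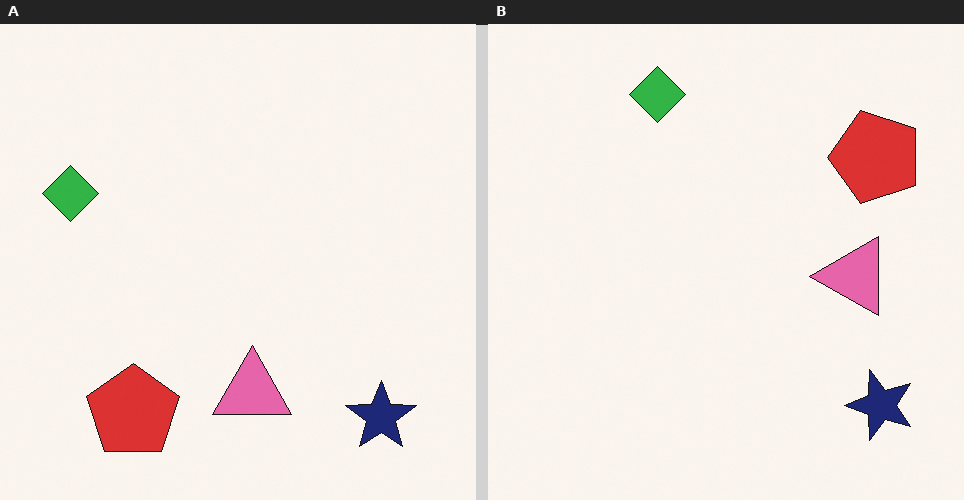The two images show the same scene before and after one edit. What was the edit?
The transformation is: transposed (reflected across the top-left ↔ bottom-right diagonal).

Shapes have swapped their row and column positions — what was in the top-right is now in the bottom-left — a diagonal reflection.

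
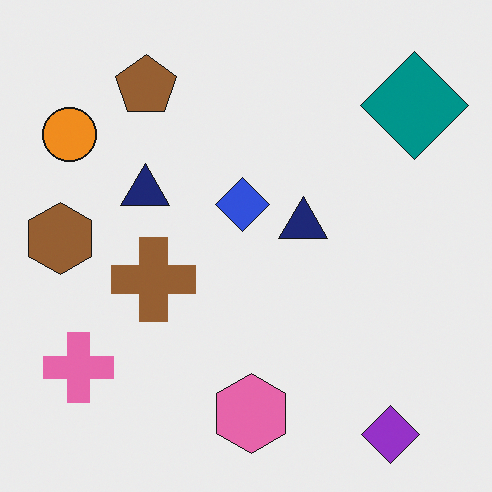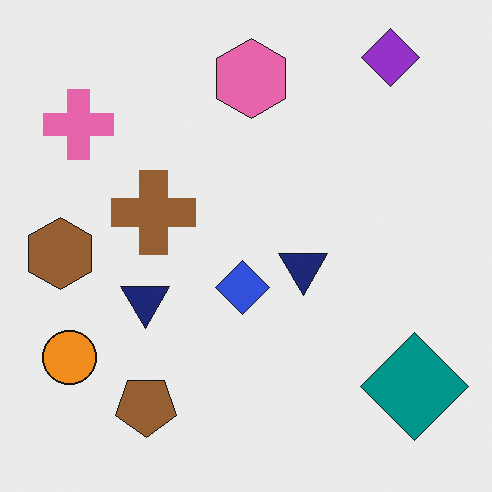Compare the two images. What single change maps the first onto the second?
It was flipped vertically (top ↔ bottom).

The purple diamond is in the bottom-right of the first image and the top-right of the second — shapes on opposite sides of the horizontal midline have swapped in a mirror flip.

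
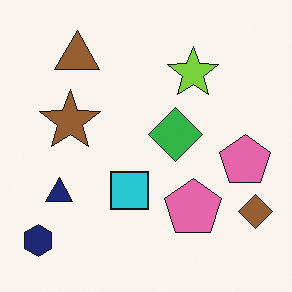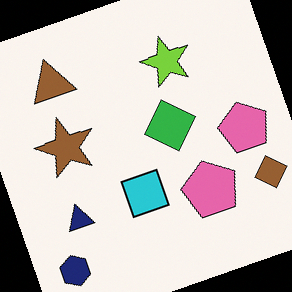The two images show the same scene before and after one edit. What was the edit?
This is the original image rotated counter-clockwise by a clearly visible amount.

Every shape is tilted by the same angle and the image corners show triangular fill wedges — a whole-image rotation by a non-right angle.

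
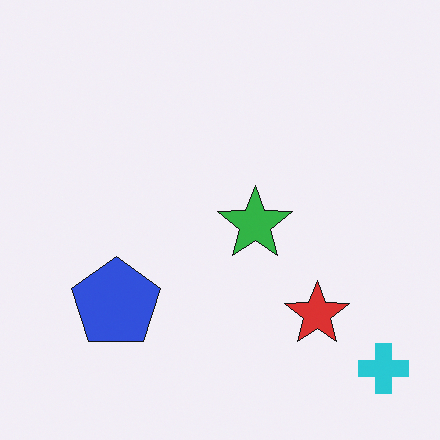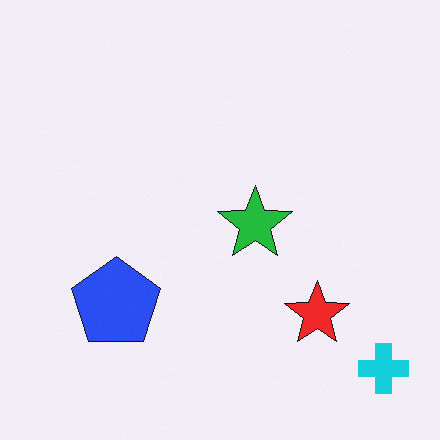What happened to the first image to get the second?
This is the original image slightly oversaturated.

All colors are more vivid — a global saturation change.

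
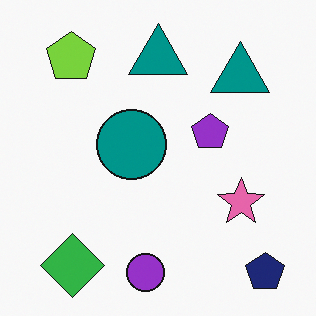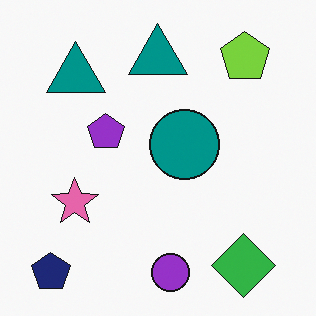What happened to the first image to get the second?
The transformation is: flipped horizontally (left ↔ right).

The navy pentagon is in the bottom-right of the first image and the bottom-left of the second — shapes on opposite sides of the vertical midline have swapped in a mirror flip.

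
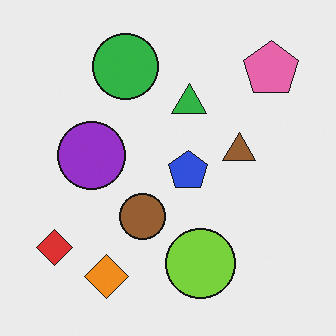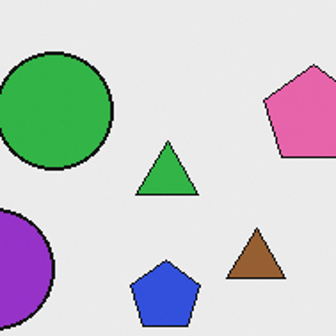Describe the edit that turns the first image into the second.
Cropped to a noticeably smaller region and rescaled.

The visible shapes are larger and the field of view is narrower; shapes near the original edges may be partly or wholly outside the frame — a crop-and-rescale.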